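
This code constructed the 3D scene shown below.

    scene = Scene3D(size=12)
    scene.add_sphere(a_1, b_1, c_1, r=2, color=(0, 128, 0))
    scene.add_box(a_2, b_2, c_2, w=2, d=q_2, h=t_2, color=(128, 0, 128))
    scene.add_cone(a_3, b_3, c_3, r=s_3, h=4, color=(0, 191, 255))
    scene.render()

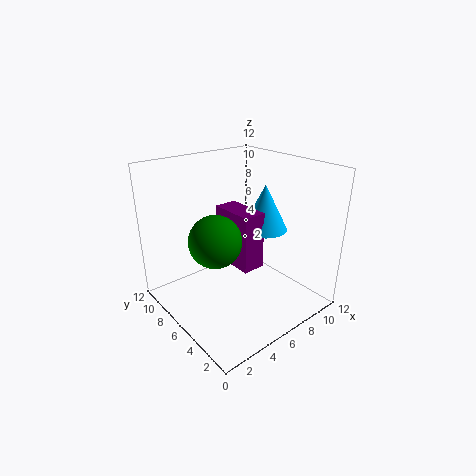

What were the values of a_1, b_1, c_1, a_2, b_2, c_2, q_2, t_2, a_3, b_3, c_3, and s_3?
a_1 = 3; b_1 = 5; c_1 = 7; a_2 = 6; b_2 = 5; c_2 = 3; q_2 = 4; t_2 = 5; a_3 = 9; b_3 = 6; c_3 = 6; s_3 = 2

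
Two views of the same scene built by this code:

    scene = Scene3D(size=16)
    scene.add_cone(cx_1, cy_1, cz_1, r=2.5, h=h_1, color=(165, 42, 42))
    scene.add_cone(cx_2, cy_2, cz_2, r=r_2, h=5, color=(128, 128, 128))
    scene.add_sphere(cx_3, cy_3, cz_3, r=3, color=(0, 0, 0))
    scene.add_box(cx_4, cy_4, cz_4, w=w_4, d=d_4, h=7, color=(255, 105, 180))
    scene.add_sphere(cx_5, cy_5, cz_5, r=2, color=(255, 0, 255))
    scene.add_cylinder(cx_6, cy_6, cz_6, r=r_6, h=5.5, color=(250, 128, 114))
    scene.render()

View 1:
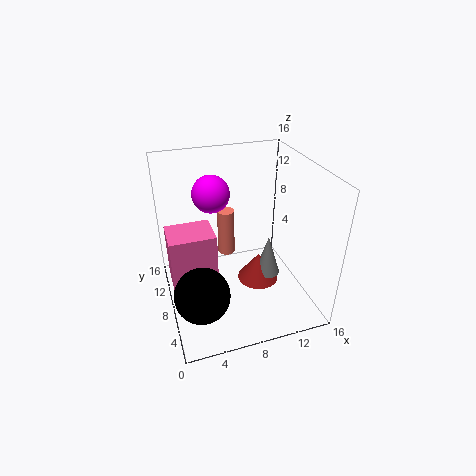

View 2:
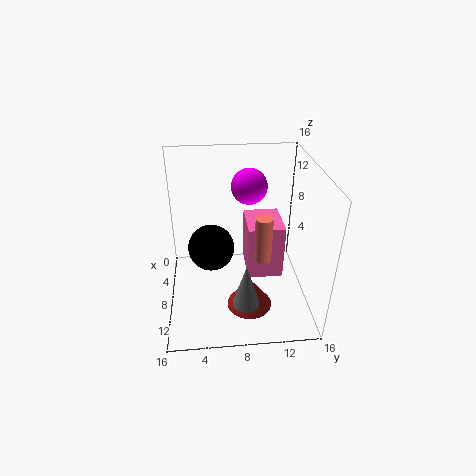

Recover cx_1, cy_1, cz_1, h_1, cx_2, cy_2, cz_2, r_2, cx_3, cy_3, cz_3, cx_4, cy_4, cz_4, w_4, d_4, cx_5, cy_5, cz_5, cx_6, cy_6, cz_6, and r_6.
cx_1 = 11, cy_1 = 9, cz_1 = 1, h_1 = 3.5, cx_2 = 12, cy_2 = 8.5, cz_2 = 2, r_2 = 1.5, cx_3 = 3, cy_3 = 5, cz_3 = 3.5, cx_4 = 0.5, cy_4 = 9.5, cz_4 = 0.5, w_4 = 5.5, d_4 = 4.5, cx_5 = 5.5, cy_5 = 9.5, cz_5 = 13, cx_6 = 7.5, cy_6 = 11, cz_6 = 4.5, r_6 = 1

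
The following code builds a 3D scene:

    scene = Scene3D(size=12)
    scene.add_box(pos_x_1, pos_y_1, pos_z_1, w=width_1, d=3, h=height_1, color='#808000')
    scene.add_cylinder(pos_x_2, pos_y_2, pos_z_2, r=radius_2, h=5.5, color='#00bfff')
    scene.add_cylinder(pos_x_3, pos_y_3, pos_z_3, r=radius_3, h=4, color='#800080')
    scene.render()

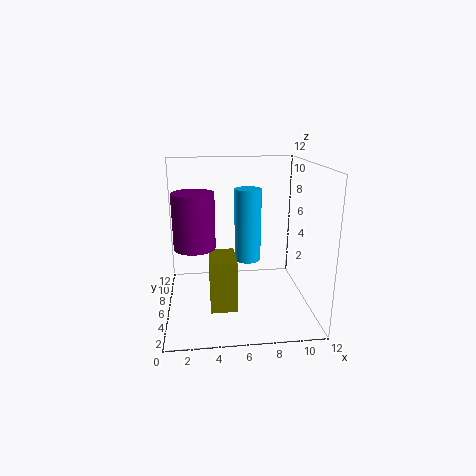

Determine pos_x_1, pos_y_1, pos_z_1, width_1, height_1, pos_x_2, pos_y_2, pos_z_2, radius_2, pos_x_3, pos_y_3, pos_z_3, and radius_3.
pos_x_1 = 3.5; pos_y_1 = 2; pos_z_1 = 1.5; width_1 = 2; height_1 = 4; pos_x_2 = 6.5; pos_y_2 = 4; pos_z_2 = 5; radius_2 = 1; pos_x_3 = 2.5; pos_y_3 = 3; pos_z_3 = 6.5; radius_3 = 1.5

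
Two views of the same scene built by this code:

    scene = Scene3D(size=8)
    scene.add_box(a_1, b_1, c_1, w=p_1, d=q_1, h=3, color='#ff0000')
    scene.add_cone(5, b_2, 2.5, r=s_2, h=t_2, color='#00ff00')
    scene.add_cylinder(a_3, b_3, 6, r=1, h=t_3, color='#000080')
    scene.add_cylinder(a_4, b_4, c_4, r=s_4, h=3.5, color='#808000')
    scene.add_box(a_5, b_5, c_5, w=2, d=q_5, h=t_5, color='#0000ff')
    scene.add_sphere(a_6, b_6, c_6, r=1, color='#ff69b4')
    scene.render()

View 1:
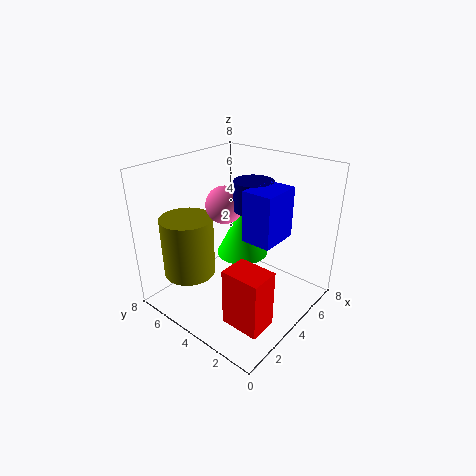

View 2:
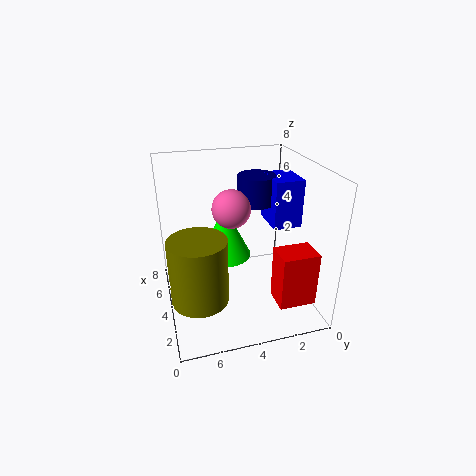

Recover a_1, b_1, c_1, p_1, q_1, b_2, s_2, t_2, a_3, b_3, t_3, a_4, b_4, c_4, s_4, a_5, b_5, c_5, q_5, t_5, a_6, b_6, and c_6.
a_1 = 1; b_1 = 0.5; c_1 = 1; p_1 = 1.5; q_1 = 2; b_2 = 4.5; s_2 = 1.5; t_2 = 3; a_3 = 4; b_3 = 3; t_3 = 1.5; a_4 = 2.5; b_4 = 6.5; c_4 = 1.5; s_4 = 1.5; a_5 = 2.5; b_5 = 1; c_5 = 5; q_5 = 1.5; t_5 = 2.5; a_6 = 3.5; b_6 = 4.5; c_6 = 6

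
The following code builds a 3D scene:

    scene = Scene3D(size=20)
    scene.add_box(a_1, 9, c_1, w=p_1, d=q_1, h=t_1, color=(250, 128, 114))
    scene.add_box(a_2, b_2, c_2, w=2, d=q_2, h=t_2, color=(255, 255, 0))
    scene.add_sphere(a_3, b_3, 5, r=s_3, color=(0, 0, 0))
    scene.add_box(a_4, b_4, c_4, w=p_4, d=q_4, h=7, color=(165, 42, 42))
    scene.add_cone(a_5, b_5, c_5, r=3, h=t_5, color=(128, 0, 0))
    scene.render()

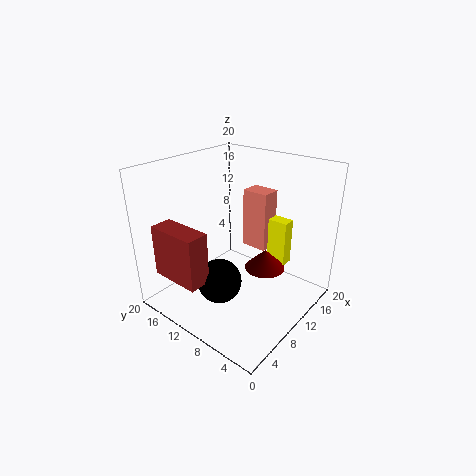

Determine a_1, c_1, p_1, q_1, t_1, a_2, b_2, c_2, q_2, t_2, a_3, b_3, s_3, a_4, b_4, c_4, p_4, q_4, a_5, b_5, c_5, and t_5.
a_1 = 15; c_1 = 6; p_1 = 3; q_1 = 4; t_1 = 9; a_2 = 16; b_2 = 6; c_2 = 4; q_2 = 3; t_2 = 7; a_3 = 6; b_3 = 10; s_3 = 3; a_4 = 1; b_4 = 10; c_4 = 6; p_4 = 3; q_4 = 7; a_5 = 14; b_5 = 8; c_5 = 4; t_5 = 3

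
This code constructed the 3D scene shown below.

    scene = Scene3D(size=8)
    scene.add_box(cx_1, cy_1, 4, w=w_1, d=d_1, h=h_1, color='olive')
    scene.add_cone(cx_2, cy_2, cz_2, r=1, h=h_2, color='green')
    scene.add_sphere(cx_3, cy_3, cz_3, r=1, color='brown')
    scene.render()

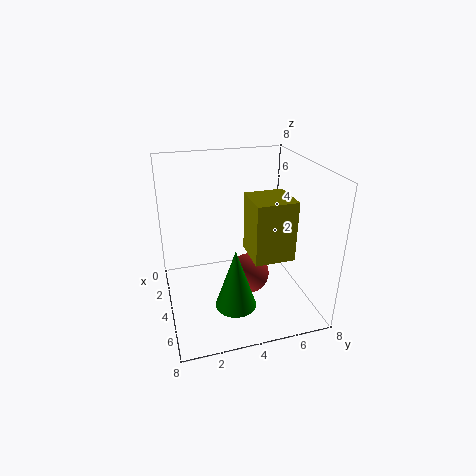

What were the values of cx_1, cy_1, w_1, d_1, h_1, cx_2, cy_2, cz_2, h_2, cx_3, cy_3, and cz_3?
cx_1 = 5, cy_1 = 4, w_1 = 2, d_1 = 2, h_1 = 3, cx_2 = 7, cy_2 = 3, cz_2 = 2, h_2 = 3, cx_3 = 6, cy_3 = 4, cz_3 = 3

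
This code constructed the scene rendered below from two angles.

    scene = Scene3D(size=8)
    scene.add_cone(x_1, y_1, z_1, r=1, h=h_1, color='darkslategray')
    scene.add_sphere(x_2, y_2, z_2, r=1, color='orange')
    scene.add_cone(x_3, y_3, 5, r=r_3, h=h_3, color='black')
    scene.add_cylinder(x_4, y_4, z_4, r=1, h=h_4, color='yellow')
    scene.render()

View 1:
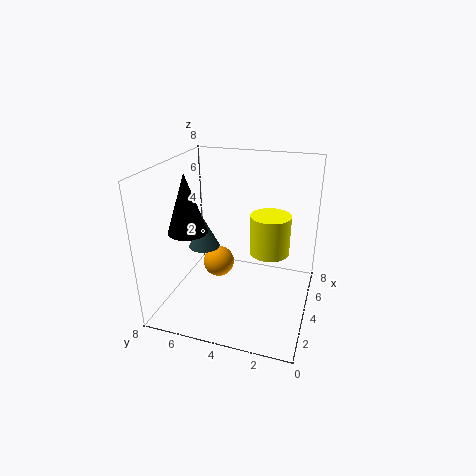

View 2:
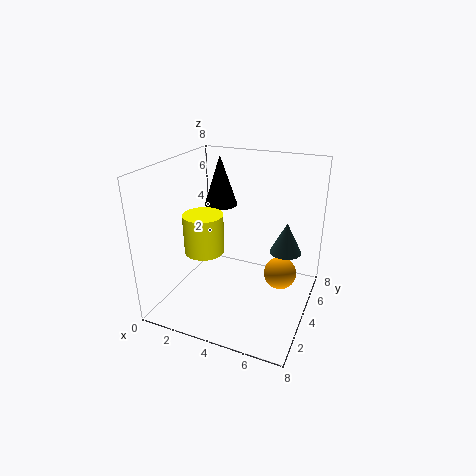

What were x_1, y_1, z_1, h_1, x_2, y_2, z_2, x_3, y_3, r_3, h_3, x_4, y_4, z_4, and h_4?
x_1 = 6, y_1 = 7, z_1 = 2, h_1 = 2, x_2 = 6, y_2 = 6, z_2 = 1, x_3 = 2, y_3 = 6, r_3 = 1, h_3 = 3, x_4 = 3, y_4 = 2, z_4 = 4, h_4 = 2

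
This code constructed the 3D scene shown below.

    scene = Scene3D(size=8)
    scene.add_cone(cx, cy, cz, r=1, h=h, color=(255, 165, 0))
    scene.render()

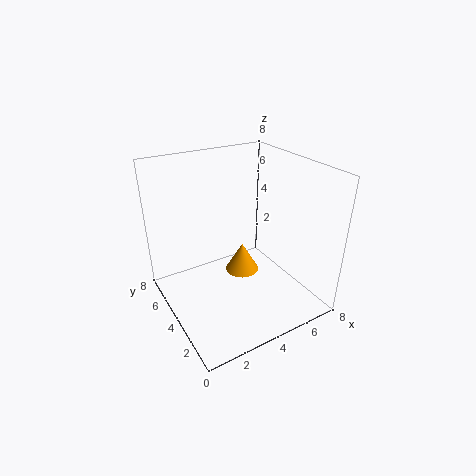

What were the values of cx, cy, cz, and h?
cx = 4.75
cy = 4.75
cz = 1.25
h = 1.75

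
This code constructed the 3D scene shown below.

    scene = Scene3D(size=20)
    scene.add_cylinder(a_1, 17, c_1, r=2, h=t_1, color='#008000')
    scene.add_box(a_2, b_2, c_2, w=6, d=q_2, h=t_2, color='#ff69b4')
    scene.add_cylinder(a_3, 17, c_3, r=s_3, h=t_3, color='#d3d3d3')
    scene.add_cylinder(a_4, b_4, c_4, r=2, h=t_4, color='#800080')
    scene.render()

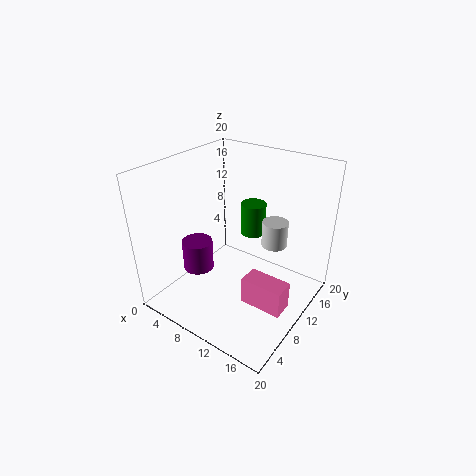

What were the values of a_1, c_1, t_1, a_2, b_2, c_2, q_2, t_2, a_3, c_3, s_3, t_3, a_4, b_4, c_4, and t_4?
a_1 = 8, c_1 = 7, t_1 = 5, a_2 = 12, b_2 = 8, c_2 = 1, q_2 = 3, t_2 = 4, a_3 = 12, c_3 = 6, s_3 = 2, t_3 = 4, a_4 = 7, b_4 = 5, c_4 = 7, t_4 = 4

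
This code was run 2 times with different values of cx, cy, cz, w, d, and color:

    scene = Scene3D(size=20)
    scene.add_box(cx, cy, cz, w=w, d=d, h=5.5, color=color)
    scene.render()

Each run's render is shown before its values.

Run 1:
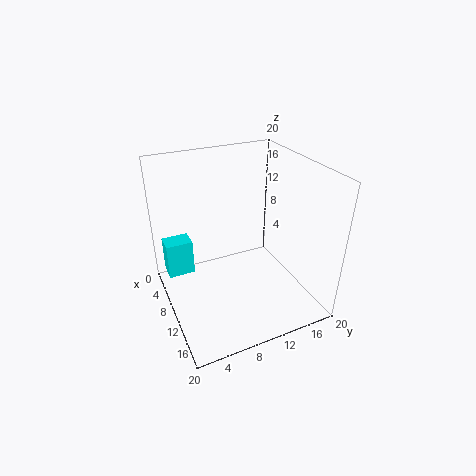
cx = 1.5
cy = 1
cz = 2
w = 3
d = 4
color = 'cyan'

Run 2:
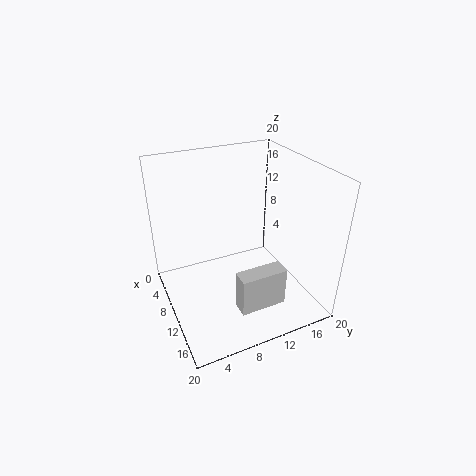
cx = 13.5
cy = 8
cz = 1.5
w = 2.5
d = 6.5
color = 'lightgray'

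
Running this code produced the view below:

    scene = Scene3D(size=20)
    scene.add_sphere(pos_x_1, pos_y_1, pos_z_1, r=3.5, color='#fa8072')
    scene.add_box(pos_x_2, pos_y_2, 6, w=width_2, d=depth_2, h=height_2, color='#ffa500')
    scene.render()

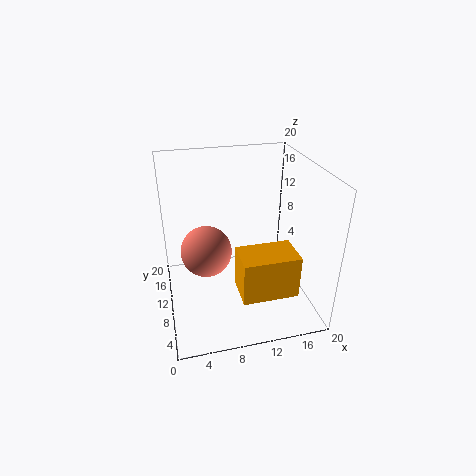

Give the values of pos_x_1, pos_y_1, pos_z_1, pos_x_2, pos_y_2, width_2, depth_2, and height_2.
pos_x_1 = 5.5; pos_y_1 = 10; pos_z_1 = 8.5; pos_x_2 = 8.5; pos_y_2 = 1; width_2 = 7; depth_2 = 4.5; height_2 = 5.5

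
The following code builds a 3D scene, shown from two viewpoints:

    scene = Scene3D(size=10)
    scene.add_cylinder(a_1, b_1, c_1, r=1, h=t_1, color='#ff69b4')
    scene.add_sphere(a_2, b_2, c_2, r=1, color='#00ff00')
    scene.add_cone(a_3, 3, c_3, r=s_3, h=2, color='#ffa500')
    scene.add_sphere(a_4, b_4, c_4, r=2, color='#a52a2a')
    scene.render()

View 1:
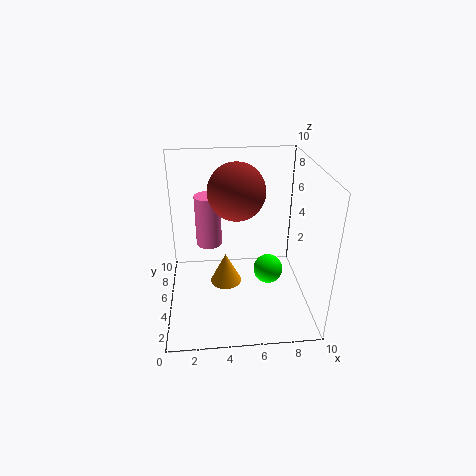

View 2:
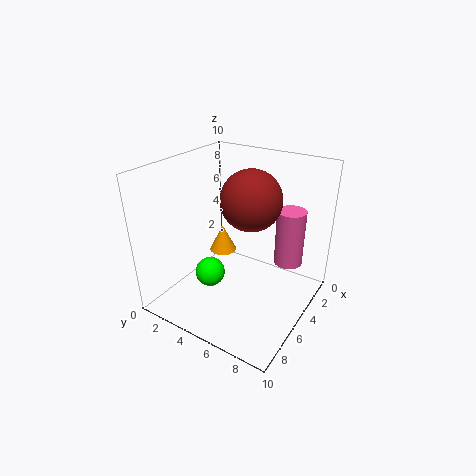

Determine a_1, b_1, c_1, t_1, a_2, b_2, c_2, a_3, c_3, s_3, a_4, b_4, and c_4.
a_1 = 3, b_1 = 8, c_1 = 3, t_1 = 4, a_2 = 7, b_2 = 4, c_2 = 3, a_3 = 4, c_3 = 3, s_3 = 1, a_4 = 5, b_4 = 6, c_4 = 8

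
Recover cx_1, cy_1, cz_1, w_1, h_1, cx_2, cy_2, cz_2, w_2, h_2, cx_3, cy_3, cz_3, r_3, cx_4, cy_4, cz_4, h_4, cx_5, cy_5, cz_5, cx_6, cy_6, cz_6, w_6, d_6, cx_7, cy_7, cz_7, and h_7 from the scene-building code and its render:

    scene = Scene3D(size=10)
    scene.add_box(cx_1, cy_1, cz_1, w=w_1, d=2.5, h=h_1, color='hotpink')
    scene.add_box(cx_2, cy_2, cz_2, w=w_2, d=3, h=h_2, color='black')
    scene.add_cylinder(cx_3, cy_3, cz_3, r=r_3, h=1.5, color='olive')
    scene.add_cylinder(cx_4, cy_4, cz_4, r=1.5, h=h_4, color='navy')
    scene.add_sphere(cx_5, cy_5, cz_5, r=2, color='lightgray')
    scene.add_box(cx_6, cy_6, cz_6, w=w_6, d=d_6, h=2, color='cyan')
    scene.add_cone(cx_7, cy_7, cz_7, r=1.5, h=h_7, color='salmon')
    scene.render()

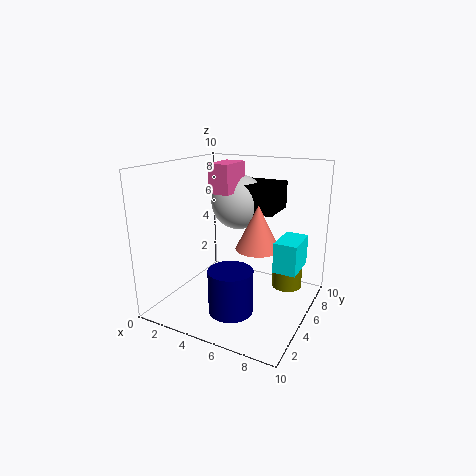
cx_1 = 3
cy_1 = 4.5
cz_1 = 8
w_1 = 1.5
h_1 = 2
cx_2 = 3.5
cy_2 = 6
cz_2 = 6.5
w_2 = 3.5
h_2 = 2
cx_3 = 8.5
cy_3 = 5.5
cz_3 = 2
r_3 = 1
cx_4 = 5.5
cy_4 = 3
cz_4 = 0.5
h_4 = 3
cx_5 = 4
cy_5 = 7
cz_5 = 7
cx_6 = 8
cy_6 = 4
cz_6 = 3.5
w_6 = 1.5
d_6 = 2.5
cx_7 = 6.5
cy_7 = 5
cz_7 = 4.5
h_7 = 3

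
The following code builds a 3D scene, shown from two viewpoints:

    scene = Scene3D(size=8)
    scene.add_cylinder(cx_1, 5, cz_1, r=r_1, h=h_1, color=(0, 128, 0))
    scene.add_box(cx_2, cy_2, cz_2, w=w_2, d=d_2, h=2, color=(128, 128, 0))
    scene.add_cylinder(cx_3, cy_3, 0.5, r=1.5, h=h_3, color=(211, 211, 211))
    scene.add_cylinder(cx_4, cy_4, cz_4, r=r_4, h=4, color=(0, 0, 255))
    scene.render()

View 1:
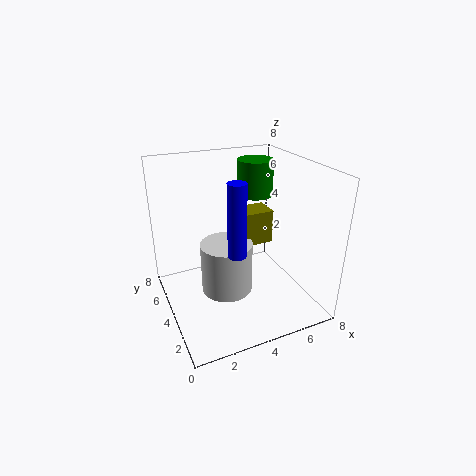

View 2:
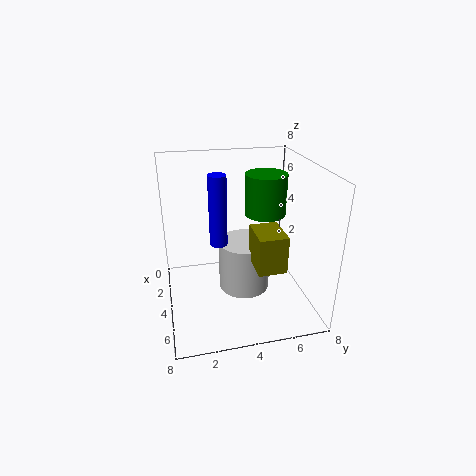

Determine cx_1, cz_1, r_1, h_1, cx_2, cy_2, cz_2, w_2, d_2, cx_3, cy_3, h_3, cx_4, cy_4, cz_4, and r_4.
cx_1 = 5.5
cz_1 = 6
r_1 = 1
h_1 = 2
cx_2 = 4.5
cy_2 = 4.5
cz_2 = 3
w_2 = 2
d_2 = 1.5
cx_3 = 3.5
cy_3 = 4.5
h_3 = 3
cx_4 = 3.5
cy_4 = 3
cz_4 = 3.5
r_4 = 0.5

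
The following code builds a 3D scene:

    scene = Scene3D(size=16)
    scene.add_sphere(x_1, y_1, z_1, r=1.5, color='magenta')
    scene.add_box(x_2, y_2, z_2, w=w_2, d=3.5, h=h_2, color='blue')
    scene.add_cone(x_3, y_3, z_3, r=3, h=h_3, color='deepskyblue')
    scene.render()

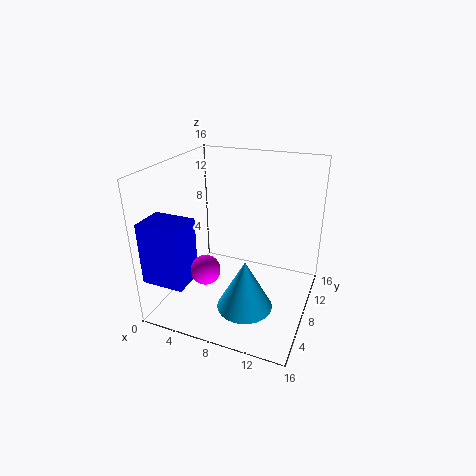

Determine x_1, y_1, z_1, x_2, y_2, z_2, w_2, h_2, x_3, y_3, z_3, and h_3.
x_1 = 6.5, y_1 = 3, z_1 = 6.5, x_2 = 0.5, y_2 = 0.5, z_2 = 5, w_2 = 4.5, h_2 = 6.5, x_3 = 10, y_3 = 5, z_3 = 1.5, h_3 = 5.5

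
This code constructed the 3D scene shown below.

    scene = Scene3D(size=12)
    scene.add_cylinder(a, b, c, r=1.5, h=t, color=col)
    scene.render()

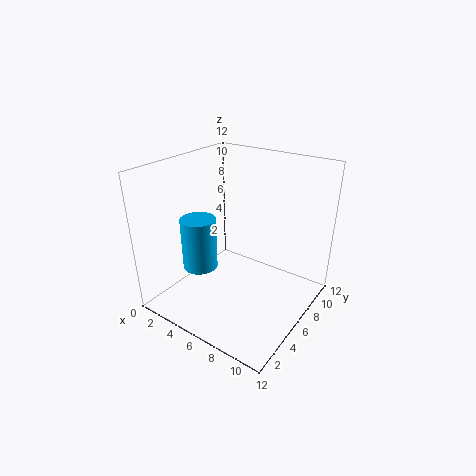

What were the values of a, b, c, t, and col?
a = 3; b = 4.5; c = 3; t = 4.5; col = 'deepskyblue'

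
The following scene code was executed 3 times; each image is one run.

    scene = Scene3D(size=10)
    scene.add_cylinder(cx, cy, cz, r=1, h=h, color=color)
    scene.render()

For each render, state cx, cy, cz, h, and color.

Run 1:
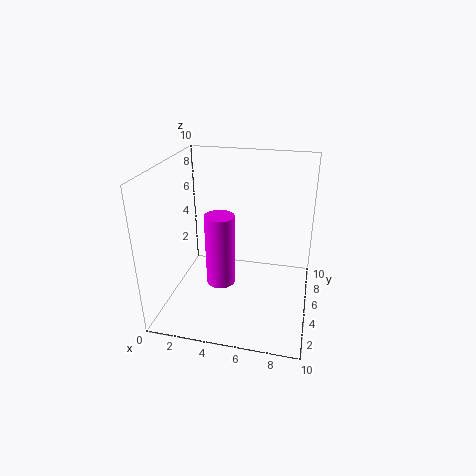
cx = 4
cy = 4
cz = 2
h = 5
color = 'magenta'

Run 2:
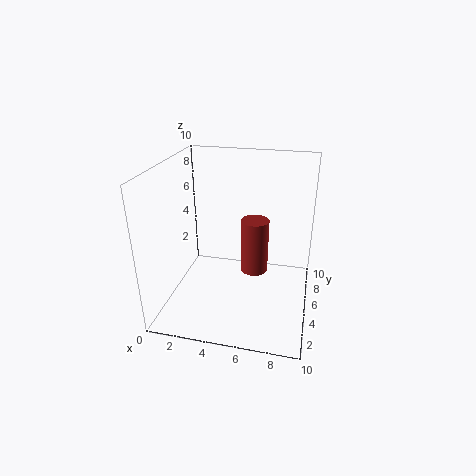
cx = 6
cy = 6
cz = 2
h = 4
color = 'brown'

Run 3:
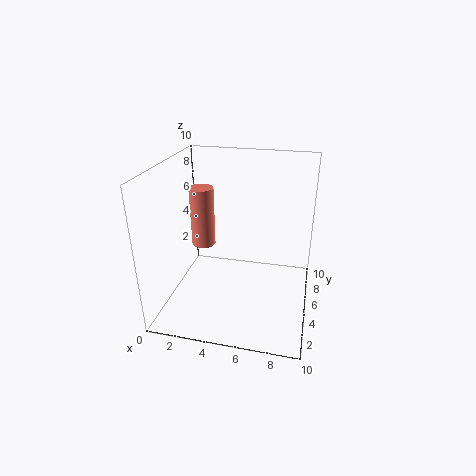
cx = 1
cy = 9
cz = 2
h = 5
color = 'salmon'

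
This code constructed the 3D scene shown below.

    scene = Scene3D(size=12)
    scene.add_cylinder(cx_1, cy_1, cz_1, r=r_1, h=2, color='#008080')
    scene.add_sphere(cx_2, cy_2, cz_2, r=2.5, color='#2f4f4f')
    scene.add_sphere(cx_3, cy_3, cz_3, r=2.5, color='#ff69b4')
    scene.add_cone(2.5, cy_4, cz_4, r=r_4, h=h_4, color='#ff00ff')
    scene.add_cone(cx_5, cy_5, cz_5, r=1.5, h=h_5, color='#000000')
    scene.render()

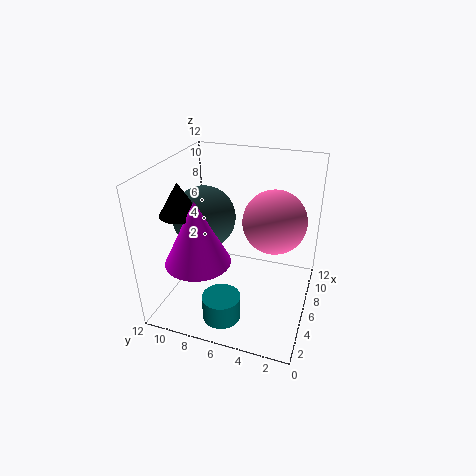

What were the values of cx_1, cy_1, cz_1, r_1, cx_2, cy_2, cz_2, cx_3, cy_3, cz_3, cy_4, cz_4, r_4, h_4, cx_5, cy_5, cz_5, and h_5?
cx_1 = 2
cy_1 = 6
cz_1 = 1
r_1 = 1.5
cx_2 = 5
cy_2 = 8.5
cz_2 = 8
cx_3 = 6
cy_3 = 3
cz_3 = 8
cy_4 = 8
cz_4 = 5.5
r_4 = 2.5
h_4 = 5
cx_5 = 3
cy_5 = 9.5
cz_5 = 9
h_5 = 2.5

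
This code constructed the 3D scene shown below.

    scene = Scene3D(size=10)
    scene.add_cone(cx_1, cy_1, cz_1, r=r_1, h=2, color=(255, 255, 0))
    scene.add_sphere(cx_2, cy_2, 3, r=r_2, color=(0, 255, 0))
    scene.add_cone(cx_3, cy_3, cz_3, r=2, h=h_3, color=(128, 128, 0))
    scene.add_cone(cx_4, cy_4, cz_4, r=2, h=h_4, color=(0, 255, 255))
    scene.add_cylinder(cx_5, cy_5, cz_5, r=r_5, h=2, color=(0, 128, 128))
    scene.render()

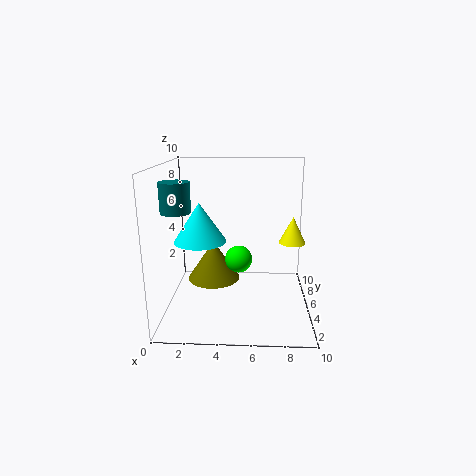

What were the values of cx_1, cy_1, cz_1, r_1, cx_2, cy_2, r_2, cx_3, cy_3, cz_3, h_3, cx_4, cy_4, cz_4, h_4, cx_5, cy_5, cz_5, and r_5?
cx_1 = 9
cy_1 = 7
cz_1 = 4
r_1 = 1
cx_2 = 5
cy_2 = 6
r_2 = 1
cx_3 = 3
cy_3 = 7
cz_3 = 1
h_3 = 3
cx_4 = 2
cy_4 = 7
cz_4 = 4
h_4 = 3
cx_5 = 1
cy_5 = 4
cz_5 = 7
r_5 = 1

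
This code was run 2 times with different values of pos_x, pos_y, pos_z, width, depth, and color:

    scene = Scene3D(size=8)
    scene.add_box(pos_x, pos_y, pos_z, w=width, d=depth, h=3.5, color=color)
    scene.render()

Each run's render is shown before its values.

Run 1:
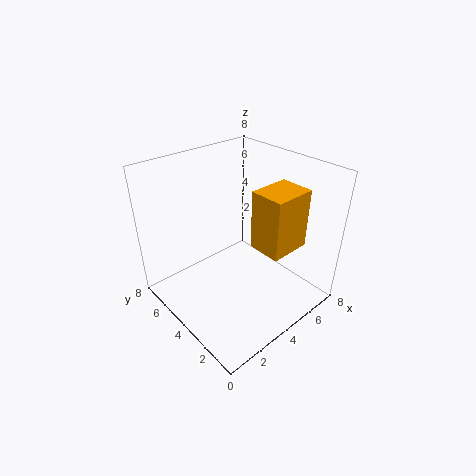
pos_x = 5; pos_y = 2; pos_z = 3; width = 2.5; depth = 2; color = 'orange'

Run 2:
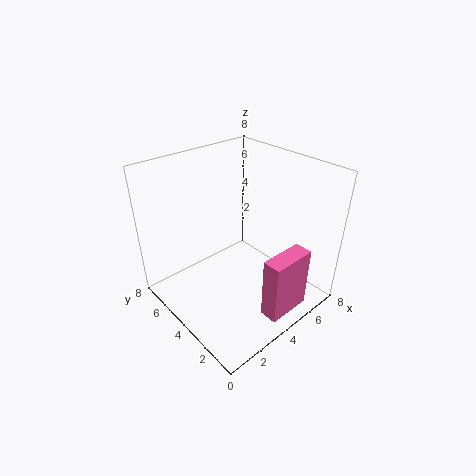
pos_x = 3.5; pos_y = 0.5; pos_z = 0.5; width = 2.5; depth = 1; color = 'hotpink'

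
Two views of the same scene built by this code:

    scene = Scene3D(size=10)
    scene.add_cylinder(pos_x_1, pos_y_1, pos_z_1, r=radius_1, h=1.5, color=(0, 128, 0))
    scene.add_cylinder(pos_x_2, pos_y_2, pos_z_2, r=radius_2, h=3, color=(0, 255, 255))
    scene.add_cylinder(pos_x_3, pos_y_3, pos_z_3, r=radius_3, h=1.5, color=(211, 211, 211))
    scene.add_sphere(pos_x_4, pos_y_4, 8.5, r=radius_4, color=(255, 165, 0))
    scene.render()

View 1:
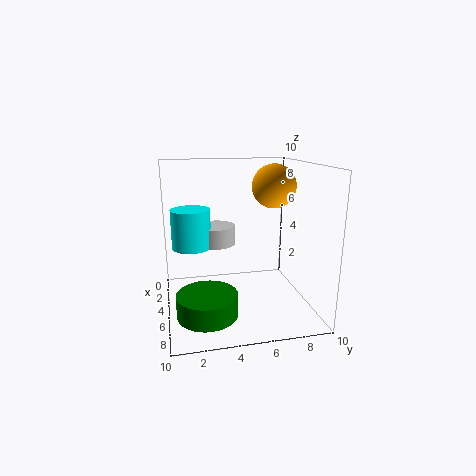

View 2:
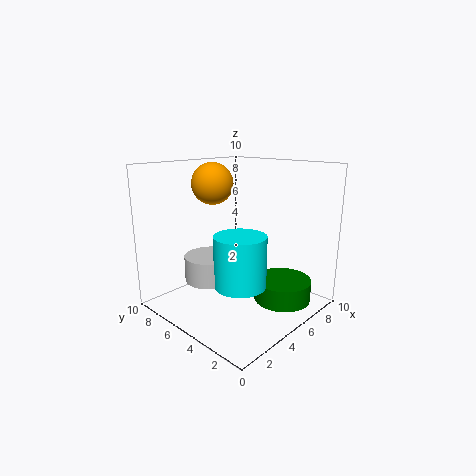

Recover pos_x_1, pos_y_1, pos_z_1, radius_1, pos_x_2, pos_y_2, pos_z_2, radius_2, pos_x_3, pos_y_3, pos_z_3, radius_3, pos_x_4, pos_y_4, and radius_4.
pos_x_1 = 7; pos_y_1 = 2.5; pos_z_1 = 0.5; radius_1 = 2; pos_x_2 = 2; pos_y_2 = 2; pos_z_2 = 3.5; radius_2 = 1.5; pos_x_3 = 1.5; pos_y_3 = 4; pos_z_3 = 3.5; radius_3 = 1.5; pos_x_4 = 5; pos_y_4 = 7.5; radius_4 = 1.5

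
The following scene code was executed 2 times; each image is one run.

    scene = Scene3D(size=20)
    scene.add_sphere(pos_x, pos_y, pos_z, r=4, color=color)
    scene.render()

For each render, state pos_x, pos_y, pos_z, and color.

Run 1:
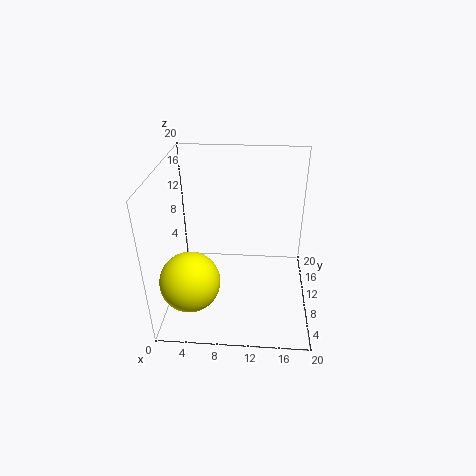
pos_x = 4; pos_y = 5; pos_z = 6; color = 'yellow'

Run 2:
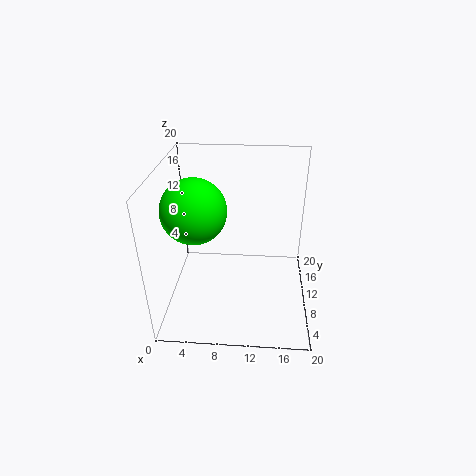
pos_x = 5; pos_y = 6; pos_z = 16; color = 'lime'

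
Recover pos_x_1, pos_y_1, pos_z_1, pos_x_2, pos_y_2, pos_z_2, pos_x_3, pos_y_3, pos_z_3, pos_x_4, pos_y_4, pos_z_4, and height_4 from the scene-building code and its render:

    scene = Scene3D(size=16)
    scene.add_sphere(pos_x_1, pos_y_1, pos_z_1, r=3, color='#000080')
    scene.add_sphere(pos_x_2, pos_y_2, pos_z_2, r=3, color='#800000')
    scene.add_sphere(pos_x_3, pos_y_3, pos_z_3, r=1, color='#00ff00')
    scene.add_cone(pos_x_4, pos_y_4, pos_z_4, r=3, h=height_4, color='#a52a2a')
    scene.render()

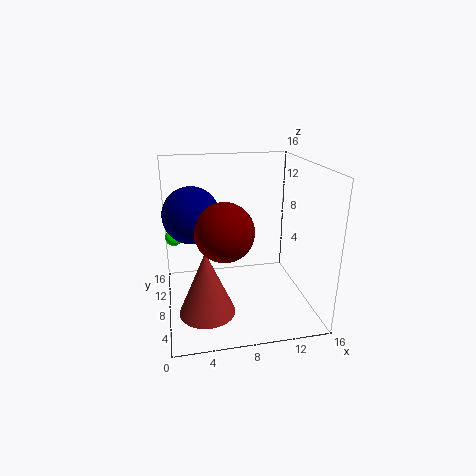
pos_x_1 = 3
pos_y_1 = 8
pos_z_1 = 11
pos_x_2 = 6
pos_y_2 = 5
pos_z_2 = 10
pos_x_3 = 1
pos_y_3 = 12
pos_z_3 = 7
pos_x_4 = 4
pos_y_4 = 5
pos_z_4 = 1
height_4 = 7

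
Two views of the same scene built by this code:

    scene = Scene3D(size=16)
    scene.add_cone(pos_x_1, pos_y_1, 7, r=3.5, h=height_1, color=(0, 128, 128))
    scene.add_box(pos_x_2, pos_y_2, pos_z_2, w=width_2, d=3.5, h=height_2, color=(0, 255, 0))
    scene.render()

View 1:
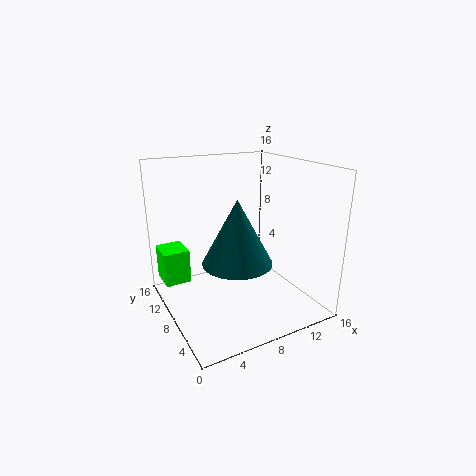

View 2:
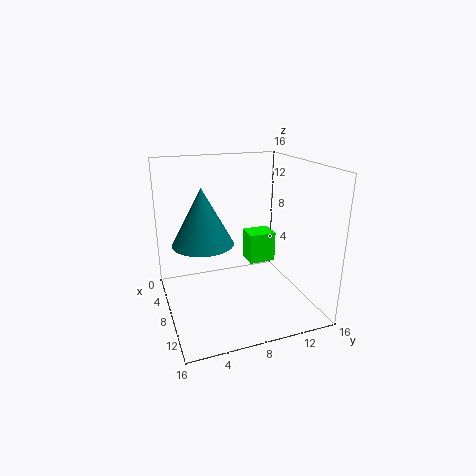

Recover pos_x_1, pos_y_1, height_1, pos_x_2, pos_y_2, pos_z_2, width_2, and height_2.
pos_x_1 = 6; pos_y_1 = 4.5; height_1 = 6.5; pos_x_2 = 0.5; pos_y_2 = 11.5; pos_z_2 = 2; width_2 = 3; height_2 = 4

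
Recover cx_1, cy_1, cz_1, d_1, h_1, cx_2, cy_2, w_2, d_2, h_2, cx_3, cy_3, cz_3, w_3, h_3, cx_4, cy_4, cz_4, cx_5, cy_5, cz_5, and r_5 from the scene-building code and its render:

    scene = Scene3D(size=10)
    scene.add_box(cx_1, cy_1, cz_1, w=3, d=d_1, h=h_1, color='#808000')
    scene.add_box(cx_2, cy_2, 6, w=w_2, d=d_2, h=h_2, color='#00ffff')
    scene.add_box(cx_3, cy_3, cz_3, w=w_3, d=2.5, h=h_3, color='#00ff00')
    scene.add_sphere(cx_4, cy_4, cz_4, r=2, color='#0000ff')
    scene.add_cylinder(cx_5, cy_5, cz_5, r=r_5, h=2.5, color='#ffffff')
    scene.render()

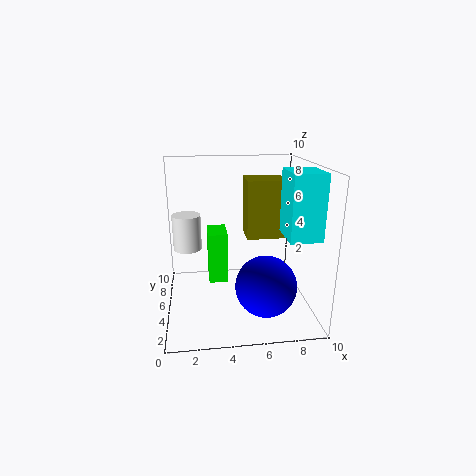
cx_1 = 6; cy_1 = 7; cz_1 = 4; d_1 = 2.5; h_1 = 4.5; cx_2 = 7.5; cy_2 = 1; w_2 = 2; d_2 = 2.5; h_2 = 4; cx_3 = 3; cy_3 = 7; cz_3 = 0.5; w_3 = 1.5; h_3 = 4; cx_4 = 6.5; cy_4 = 2.5; cz_4 = 2.5; cx_5 = 1.5; cy_5 = 6; cz_5 = 4; r_5 = 1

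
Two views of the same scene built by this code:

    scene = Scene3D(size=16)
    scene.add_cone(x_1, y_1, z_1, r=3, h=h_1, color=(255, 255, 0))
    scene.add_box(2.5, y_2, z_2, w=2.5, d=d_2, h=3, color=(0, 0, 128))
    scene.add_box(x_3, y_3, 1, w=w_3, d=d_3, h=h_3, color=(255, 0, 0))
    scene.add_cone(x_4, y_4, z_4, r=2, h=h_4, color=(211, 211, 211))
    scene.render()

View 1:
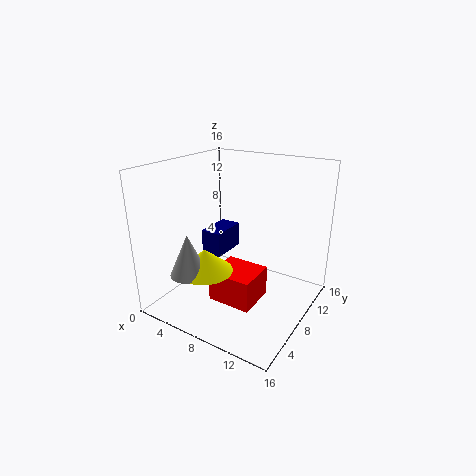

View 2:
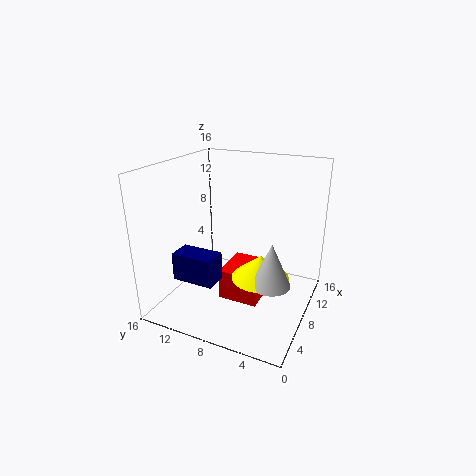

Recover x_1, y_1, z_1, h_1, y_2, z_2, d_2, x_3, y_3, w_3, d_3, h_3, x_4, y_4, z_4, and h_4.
x_1 = 6, y_1 = 4.5, z_1 = 5, h_1 = 2.5, y_2 = 8.5, z_2 = 4.5, d_2 = 4.5, x_3 = 6, y_3 = 5, w_3 = 5, d_3 = 4.5, h_3 = 3.5, x_4 = 5, y_4 = 3, z_4 = 5, h_4 = 4.5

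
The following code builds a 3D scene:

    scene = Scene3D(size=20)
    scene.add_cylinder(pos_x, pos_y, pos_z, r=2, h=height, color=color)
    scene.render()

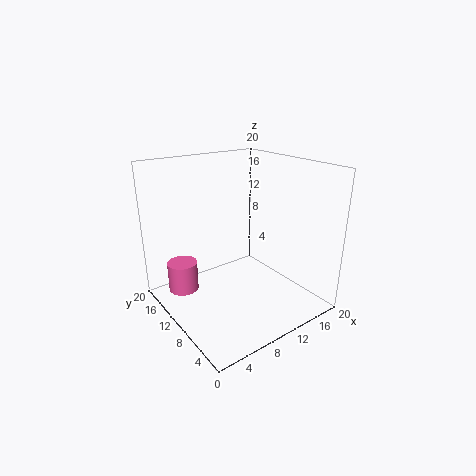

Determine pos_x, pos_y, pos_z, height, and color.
pos_x = 2.5
pos_y = 12.5
pos_z = 3.5
height = 4
color = 'hotpink'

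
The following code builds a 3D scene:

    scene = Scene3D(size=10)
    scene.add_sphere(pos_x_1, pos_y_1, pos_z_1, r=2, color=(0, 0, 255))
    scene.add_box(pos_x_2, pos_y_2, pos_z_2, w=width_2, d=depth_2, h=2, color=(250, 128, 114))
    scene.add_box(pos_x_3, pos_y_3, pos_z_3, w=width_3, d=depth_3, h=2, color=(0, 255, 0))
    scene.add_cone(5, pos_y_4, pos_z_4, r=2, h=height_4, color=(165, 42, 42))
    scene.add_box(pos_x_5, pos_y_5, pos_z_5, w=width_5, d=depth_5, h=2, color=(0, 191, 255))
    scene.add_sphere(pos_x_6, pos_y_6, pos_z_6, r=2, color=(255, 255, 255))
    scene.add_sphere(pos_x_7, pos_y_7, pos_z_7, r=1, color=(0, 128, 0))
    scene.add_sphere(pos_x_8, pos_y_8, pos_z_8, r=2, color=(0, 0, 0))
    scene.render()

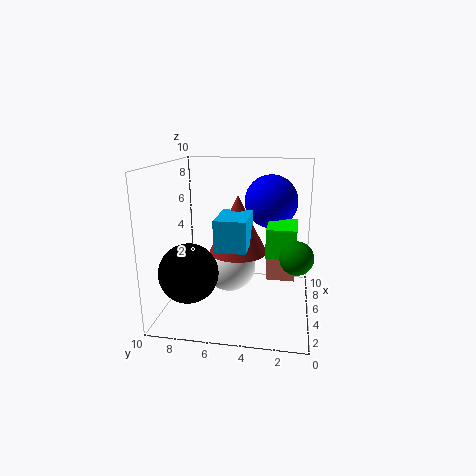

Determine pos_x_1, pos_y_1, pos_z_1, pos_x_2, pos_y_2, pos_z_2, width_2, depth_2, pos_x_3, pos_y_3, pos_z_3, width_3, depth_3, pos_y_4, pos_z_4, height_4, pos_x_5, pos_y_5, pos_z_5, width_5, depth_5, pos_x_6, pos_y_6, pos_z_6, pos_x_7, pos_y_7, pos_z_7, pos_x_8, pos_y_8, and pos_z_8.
pos_x_1 = 8, pos_y_1 = 3, pos_z_1 = 7, pos_x_2 = 5, pos_y_2 = 1, pos_z_2 = 2, width_2 = 2, depth_2 = 2, pos_x_3 = 4, pos_y_3 = 1, pos_z_3 = 4, width_3 = 3, depth_3 = 2, pos_y_4 = 5, pos_z_4 = 4, height_4 = 4, pos_x_5 = 2, pos_y_5 = 4, pos_z_5 = 5, width_5 = 3, depth_5 = 2, pos_x_6 = 7, pos_y_6 = 6, pos_z_6 = 2, pos_x_7 = 2, pos_y_7 = 1, pos_z_7 = 5, pos_x_8 = 3, pos_y_8 = 8, pos_z_8 = 3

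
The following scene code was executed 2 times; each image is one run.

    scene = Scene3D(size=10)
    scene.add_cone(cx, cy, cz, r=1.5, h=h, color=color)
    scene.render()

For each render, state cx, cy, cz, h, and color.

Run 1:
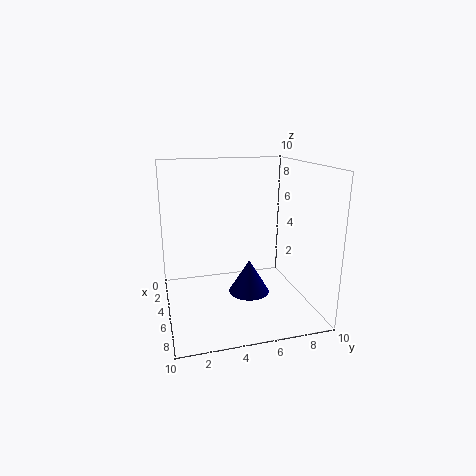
cx = 4.5; cy = 6; cz = 0.5; h = 2.5; color = 'navy'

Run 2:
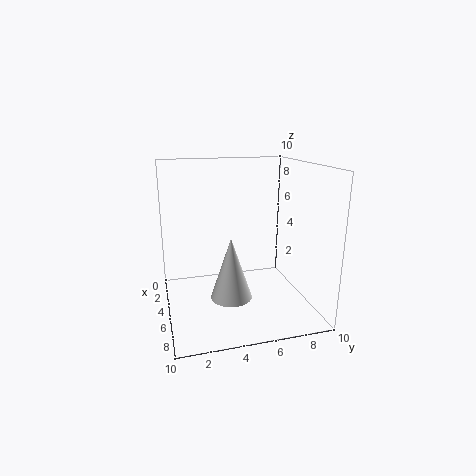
cx = 5; cy = 4.5; cz = 0.5; h = 4.5; color = 'white'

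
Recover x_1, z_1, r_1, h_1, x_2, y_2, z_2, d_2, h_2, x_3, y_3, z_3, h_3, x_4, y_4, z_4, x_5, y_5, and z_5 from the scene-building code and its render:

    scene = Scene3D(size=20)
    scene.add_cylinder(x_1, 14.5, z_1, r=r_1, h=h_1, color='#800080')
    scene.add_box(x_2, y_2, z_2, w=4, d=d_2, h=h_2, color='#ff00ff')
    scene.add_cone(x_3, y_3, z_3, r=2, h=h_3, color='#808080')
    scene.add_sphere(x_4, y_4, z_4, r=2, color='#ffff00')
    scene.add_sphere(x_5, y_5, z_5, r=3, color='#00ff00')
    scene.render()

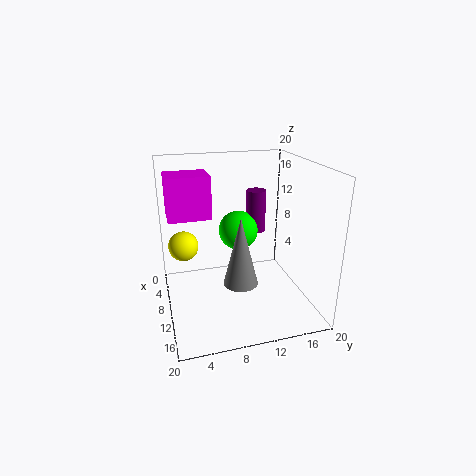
x_1 = 4.5, z_1 = 8.5, r_1 = 1.5, h_1 = 6.5, x_2 = 11, y_2 = 0.5, z_2 = 15, d_2 = 5, h_2 = 5, x_3 = 18, y_3 = 8, z_3 = 8, h_3 = 8, x_4 = 9.5, y_4 = 2.5, z_4 = 9.5, x_5 = 5, y_5 = 11.5, z_5 = 9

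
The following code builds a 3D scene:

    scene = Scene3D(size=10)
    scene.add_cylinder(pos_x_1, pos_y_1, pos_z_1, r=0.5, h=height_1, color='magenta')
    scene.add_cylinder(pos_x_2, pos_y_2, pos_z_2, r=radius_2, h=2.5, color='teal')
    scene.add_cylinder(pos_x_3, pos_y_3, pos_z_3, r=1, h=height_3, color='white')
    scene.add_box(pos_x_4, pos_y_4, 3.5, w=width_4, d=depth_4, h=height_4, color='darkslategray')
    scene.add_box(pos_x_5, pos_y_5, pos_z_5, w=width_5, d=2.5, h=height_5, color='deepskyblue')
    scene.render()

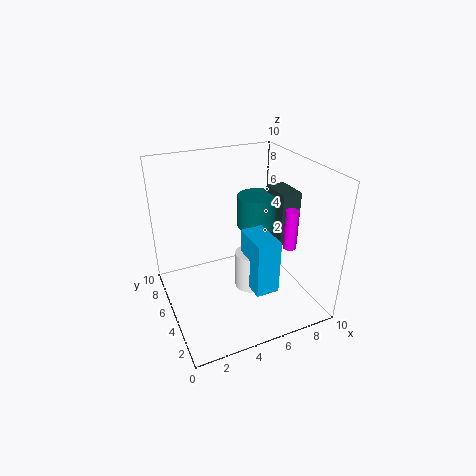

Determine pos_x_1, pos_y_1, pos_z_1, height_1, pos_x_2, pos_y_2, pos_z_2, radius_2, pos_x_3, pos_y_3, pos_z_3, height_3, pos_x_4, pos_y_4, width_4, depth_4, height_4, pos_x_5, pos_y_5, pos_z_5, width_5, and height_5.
pos_x_1 = 9
pos_y_1 = 4.5
pos_z_1 = 3.5
height_1 = 3
pos_x_2 = 7.5
pos_y_2 = 7
pos_z_2 = 4.5
radius_2 = 1.5
pos_x_3 = 5
pos_y_3 = 3
pos_z_3 = 2.5
height_3 = 2.5
pos_x_4 = 8.5
pos_y_4 = 5
width_4 = 1.5
depth_4 = 2.5
height_4 = 4
pos_x_5 = 4.5
pos_y_5 = 1
pos_z_5 = 3
width_5 = 1.5
height_5 = 3.5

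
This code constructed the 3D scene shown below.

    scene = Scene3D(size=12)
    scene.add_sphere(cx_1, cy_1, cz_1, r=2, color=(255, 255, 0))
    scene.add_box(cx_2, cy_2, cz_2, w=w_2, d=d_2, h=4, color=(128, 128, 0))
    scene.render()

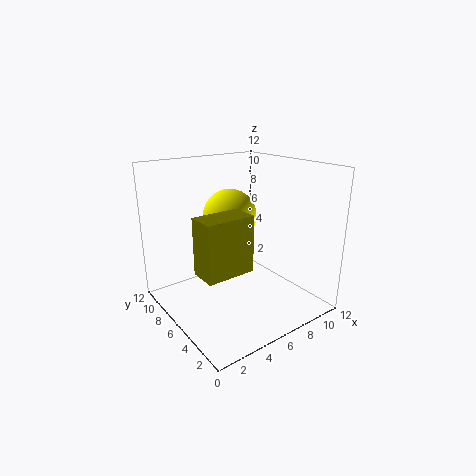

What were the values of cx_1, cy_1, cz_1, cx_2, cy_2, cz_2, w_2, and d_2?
cx_1 = 4.5
cy_1 = 5
cz_1 = 8.5
cx_2 = 0.5
cy_2 = 1.5
cz_2 = 5.5
w_2 = 3.5
d_2 = 2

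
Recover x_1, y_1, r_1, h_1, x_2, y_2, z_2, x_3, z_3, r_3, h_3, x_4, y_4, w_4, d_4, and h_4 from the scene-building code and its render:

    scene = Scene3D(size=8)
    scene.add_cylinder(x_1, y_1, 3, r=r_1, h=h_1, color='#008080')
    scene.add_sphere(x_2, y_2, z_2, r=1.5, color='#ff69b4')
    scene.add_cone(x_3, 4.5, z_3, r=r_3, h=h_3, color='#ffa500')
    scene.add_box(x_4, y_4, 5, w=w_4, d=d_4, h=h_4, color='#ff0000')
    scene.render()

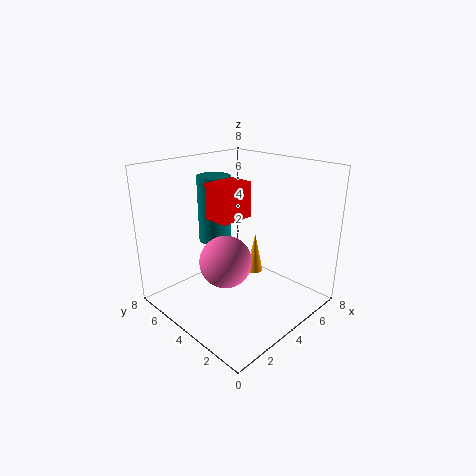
x_1 = 4.5; y_1 = 6.5; r_1 = 1; h_1 = 4; x_2 = 3.5; y_2 = 4.5; z_2 = 2.5; x_3 = 6; z_3 = 1; r_3 = 0.5; h_3 = 2.5; x_4 = 3; y_4 = 4; w_4 = 2; d_4 = 1.5; h_4 = 2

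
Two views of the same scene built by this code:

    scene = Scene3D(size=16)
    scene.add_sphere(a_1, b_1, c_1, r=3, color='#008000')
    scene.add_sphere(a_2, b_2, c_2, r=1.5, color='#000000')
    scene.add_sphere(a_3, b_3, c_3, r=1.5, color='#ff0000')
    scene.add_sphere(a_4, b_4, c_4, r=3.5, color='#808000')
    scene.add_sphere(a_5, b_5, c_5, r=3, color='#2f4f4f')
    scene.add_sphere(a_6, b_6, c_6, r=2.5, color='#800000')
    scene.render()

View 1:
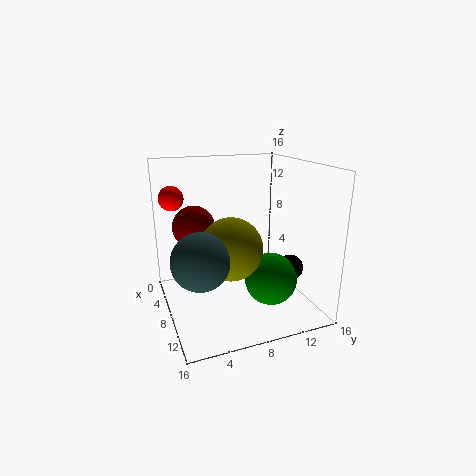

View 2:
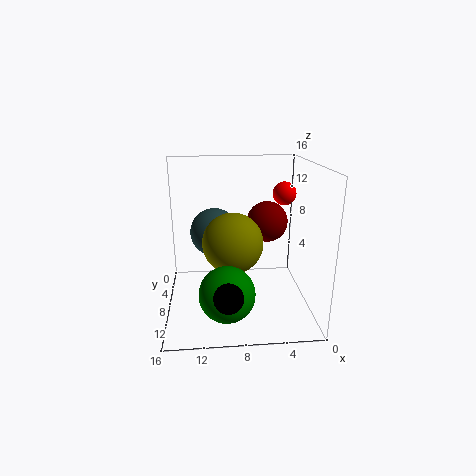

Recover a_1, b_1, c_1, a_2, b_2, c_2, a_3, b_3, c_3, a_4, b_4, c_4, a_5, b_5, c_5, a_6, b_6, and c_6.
a_1 = 9.5; b_1 = 11.5; c_1 = 3; a_2 = 9.5; b_2 = 14; c_2 = 4; a_3 = 1.5; b_3 = 2; c_3 = 11.5; a_4 = 8.5; b_4 = 7; c_4 = 7; a_5 = 10.5; b_5 = 3; c_5 = 7; a_6 = 4; b_6 = 4; c_6 = 8.5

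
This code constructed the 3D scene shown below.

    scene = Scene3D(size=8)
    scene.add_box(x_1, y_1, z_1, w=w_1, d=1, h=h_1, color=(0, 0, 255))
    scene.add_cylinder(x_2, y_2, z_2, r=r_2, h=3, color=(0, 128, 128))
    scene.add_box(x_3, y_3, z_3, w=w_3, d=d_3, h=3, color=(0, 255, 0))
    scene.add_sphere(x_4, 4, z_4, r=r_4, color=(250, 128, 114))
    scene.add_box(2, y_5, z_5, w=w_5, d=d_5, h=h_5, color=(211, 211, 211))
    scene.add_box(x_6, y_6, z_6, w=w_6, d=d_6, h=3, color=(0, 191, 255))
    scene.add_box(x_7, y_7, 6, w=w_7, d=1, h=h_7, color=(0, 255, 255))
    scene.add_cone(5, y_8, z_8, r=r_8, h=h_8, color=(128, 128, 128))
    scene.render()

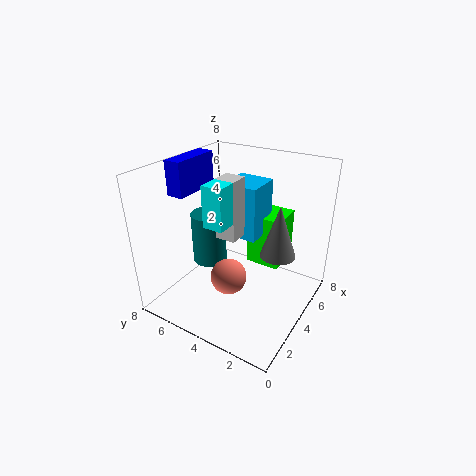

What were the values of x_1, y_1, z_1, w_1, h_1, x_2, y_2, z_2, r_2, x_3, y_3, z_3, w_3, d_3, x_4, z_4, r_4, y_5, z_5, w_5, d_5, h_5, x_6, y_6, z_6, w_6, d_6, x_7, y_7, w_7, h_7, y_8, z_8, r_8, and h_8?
x_1 = 3
y_1 = 7
z_1 = 6
w_1 = 3
h_1 = 2
x_2 = 4
y_2 = 6
z_2 = 2
r_2 = 1
x_3 = 5
y_3 = 2
z_3 = 2
w_3 = 2
d_3 = 2
x_4 = 3
z_4 = 2
r_4 = 1
y_5 = 3
z_5 = 5
w_5 = 1
d_5 = 1
h_5 = 3
x_6 = 4
y_6 = 3
z_6 = 4
w_6 = 2
d_6 = 2
x_7 = 1
y_7 = 3
w_7 = 2
h_7 = 2
y_8 = 2
z_8 = 3
r_8 = 1
h_8 = 3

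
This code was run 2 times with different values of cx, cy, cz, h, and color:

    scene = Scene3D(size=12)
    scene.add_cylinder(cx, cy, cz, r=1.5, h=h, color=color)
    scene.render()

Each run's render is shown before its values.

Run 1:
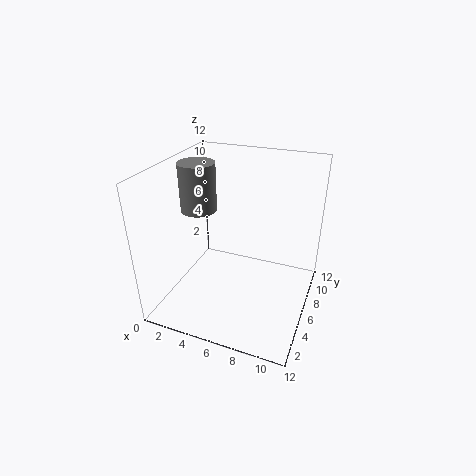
cx = 2.5
cy = 6
cz = 8
h = 4
color = 'gray'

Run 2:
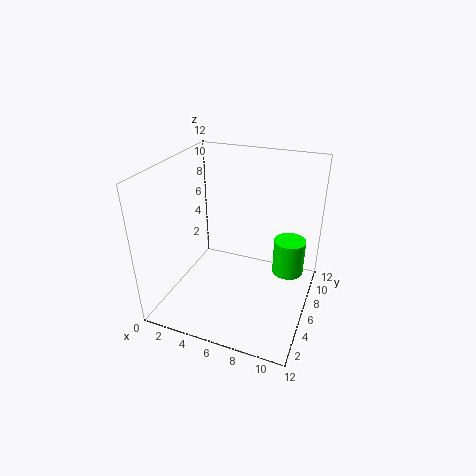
cx = 9.5
cy = 10.5
cz = 0.5
h = 3.5
color = 'lime'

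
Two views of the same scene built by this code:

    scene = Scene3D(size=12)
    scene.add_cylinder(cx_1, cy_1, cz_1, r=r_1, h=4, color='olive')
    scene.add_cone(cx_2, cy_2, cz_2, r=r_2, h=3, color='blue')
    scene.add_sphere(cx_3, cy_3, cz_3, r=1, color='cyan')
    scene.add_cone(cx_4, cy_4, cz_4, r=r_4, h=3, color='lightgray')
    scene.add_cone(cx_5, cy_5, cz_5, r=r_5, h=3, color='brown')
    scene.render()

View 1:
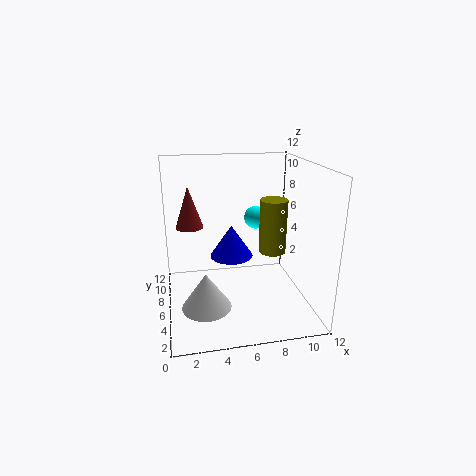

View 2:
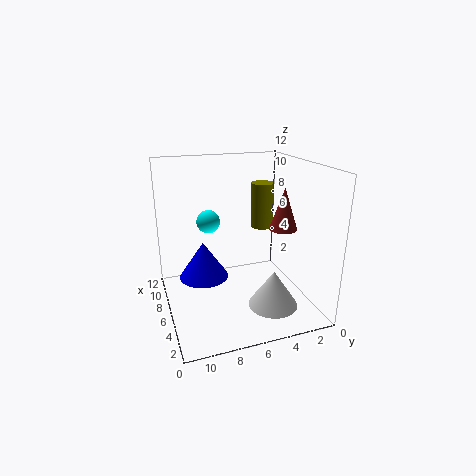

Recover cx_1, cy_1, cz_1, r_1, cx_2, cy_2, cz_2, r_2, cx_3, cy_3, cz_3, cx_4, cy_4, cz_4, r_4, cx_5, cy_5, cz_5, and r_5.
cx_1 = 8, cy_1 = 3, cz_1 = 6, r_1 = 1, cx_2 = 6, cy_2 = 9, cz_2 = 3, r_2 = 2, cx_3 = 8, cy_3 = 8, cz_3 = 7, cx_4 = 3, cy_4 = 4, cz_4 = 1, r_4 = 2, cx_5 = 2, cy_5 = 4, cz_5 = 8, r_5 = 1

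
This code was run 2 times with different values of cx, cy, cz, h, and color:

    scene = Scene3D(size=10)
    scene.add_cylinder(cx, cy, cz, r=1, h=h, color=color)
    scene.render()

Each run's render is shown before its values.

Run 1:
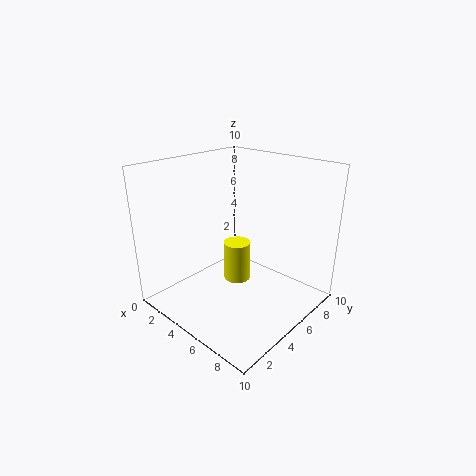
cx = 4
cy = 6
cz = 1
h = 3
color = 'yellow'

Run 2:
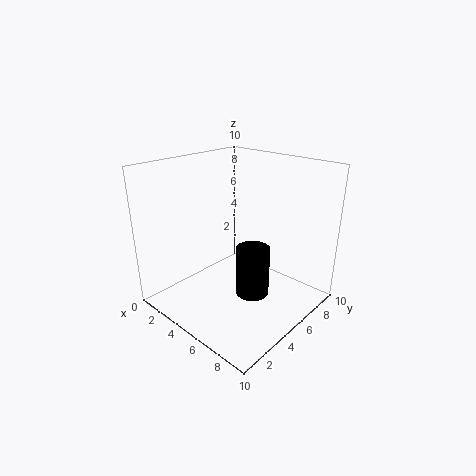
cx = 8
cy = 3
cz = 3
h = 3
color = 'black'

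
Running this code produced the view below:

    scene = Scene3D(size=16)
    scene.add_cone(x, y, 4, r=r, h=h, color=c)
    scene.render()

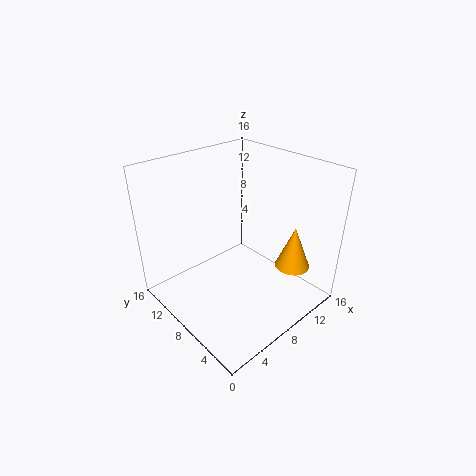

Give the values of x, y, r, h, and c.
x = 13, y = 4, r = 2, h = 5, c = 'orange'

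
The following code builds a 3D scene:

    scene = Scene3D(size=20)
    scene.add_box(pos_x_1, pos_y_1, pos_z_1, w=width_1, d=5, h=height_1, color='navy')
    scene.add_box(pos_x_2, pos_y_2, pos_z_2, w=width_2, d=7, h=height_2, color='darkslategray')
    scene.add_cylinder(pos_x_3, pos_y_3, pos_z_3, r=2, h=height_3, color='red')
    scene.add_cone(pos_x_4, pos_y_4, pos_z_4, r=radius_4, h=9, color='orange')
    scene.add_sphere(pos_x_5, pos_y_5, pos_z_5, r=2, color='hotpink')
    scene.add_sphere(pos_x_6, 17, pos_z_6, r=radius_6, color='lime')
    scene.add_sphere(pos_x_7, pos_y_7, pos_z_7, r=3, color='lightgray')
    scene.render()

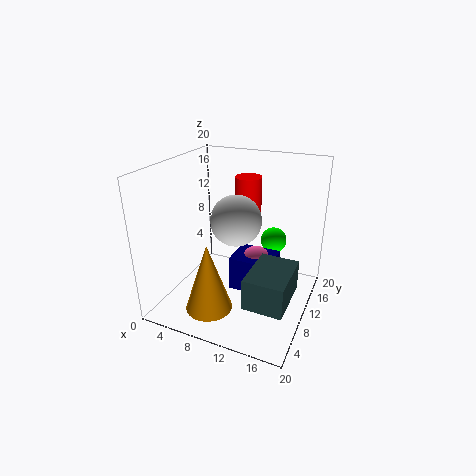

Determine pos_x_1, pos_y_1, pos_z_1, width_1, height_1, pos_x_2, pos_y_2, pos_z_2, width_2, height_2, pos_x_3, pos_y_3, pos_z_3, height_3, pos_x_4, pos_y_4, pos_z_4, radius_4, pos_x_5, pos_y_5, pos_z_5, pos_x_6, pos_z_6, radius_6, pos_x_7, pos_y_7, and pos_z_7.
pos_x_1 = 9
pos_y_1 = 9
pos_z_1 = 2
width_1 = 6
height_1 = 5
pos_x_2 = 14
pos_y_2 = 2
pos_z_2 = 5
width_2 = 5
height_2 = 4
pos_x_3 = 9
pos_y_3 = 16
pos_z_3 = 10
height_3 = 7
pos_x_4 = 9
pos_y_4 = 3
pos_z_4 = 3
radius_4 = 3
pos_x_5 = 12
pos_y_5 = 12
pos_z_5 = 6
pos_x_6 = 13
pos_z_6 = 7
radius_6 = 2
pos_x_7 = 12
pos_y_7 = 5
pos_z_7 = 15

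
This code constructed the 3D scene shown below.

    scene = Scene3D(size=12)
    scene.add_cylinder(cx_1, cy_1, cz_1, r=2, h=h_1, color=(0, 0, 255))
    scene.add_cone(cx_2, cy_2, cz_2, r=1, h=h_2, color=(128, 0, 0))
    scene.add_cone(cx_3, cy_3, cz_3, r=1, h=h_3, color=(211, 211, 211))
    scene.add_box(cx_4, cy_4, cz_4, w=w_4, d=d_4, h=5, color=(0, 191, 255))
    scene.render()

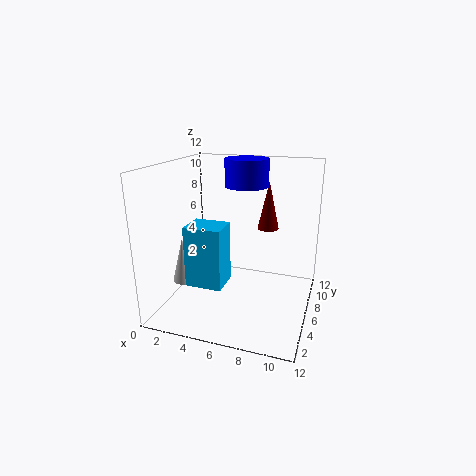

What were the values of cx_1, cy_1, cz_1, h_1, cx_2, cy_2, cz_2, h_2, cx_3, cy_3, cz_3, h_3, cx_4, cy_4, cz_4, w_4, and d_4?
cx_1 = 5.5
cy_1 = 10
cz_1 = 9.5
h_1 = 2.5
cx_2 = 7.5
cy_2 = 10.5
cz_2 = 5.5
h_2 = 4.5
cx_3 = 1
cy_3 = 5.5
cz_3 = 1.5
h_3 = 4
cx_4 = 2.5
cy_4 = 3
cz_4 = 2.5
w_4 = 3
d_4 = 2.5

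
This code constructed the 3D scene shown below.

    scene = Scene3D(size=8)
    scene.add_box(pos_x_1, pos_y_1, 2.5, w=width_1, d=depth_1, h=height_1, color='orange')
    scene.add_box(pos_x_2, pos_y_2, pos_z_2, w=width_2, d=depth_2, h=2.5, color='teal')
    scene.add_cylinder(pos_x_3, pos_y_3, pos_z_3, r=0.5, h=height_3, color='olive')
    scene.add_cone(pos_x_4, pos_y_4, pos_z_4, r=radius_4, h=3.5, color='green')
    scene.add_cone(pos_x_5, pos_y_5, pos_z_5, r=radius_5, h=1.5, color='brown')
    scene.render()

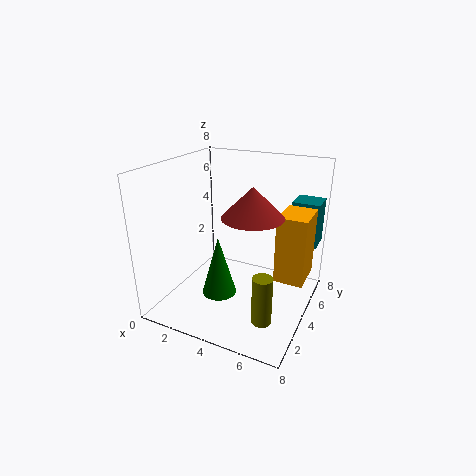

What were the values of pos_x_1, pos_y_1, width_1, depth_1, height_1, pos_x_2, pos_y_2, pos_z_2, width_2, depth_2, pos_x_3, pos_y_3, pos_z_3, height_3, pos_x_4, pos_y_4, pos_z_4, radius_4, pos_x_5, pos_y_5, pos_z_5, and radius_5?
pos_x_1 = 6.5
pos_y_1 = 3
width_1 = 1.5
depth_1 = 2
height_1 = 3.5
pos_x_2 = 6.5
pos_y_2 = 5.5
pos_z_2 = 3.5
width_2 = 1.5
depth_2 = 1.5
pos_x_3 = 6.5
pos_y_3 = 1.5
pos_z_3 = 1
height_3 = 2.5
pos_x_4 = 3
pos_y_4 = 3.5
pos_z_4 = 0.5
radius_4 = 1
pos_x_5 = 5.5
pos_y_5 = 2.5
pos_z_5 = 6
radius_5 = 1.5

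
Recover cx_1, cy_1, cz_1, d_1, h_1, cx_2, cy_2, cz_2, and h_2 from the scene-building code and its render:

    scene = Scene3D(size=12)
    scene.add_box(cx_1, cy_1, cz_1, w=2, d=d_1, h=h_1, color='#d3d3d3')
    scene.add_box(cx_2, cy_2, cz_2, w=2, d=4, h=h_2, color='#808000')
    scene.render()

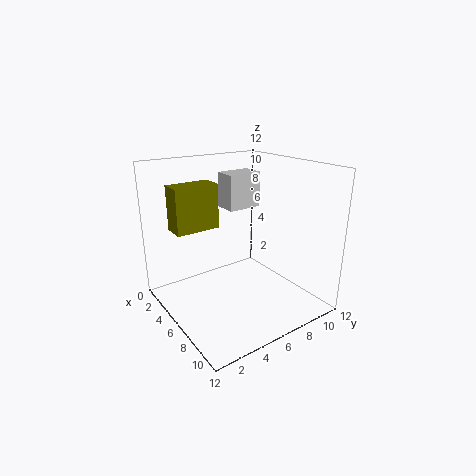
cx_1 = 3
cy_1 = 6
cz_1 = 8
d_1 = 3
h_1 = 3
cx_2 = 1
cy_2 = 2
cz_2 = 6
h_2 = 4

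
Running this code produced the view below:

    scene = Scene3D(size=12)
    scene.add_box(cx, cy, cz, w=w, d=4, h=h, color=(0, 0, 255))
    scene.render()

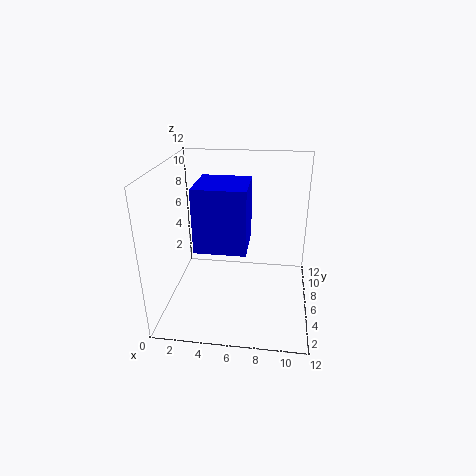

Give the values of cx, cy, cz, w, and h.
cx = 3; cy = 3; cz = 6; w = 4; h = 5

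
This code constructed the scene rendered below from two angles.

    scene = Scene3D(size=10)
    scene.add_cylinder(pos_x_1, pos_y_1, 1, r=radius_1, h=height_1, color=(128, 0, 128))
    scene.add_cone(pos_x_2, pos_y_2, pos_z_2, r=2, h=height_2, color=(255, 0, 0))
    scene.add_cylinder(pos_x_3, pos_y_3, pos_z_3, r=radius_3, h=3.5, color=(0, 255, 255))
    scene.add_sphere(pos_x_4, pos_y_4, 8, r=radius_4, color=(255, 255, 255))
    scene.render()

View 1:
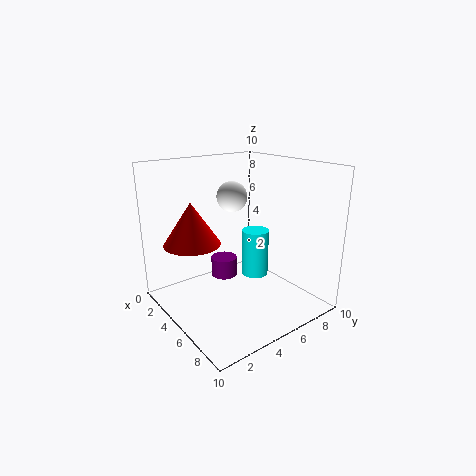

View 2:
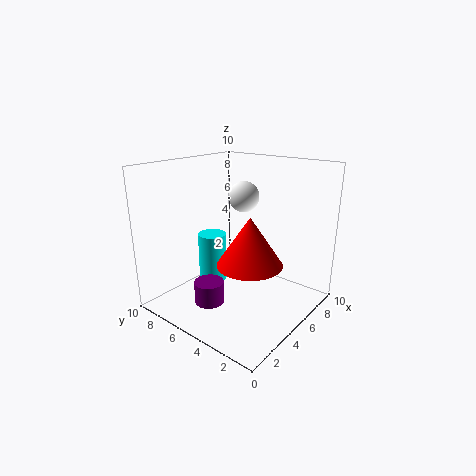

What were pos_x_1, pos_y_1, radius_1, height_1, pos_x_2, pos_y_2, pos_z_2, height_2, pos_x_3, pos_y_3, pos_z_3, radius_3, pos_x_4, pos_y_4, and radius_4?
pos_x_1 = 2.5; pos_y_1 = 5.5; radius_1 = 1; height_1 = 1.5; pos_x_2 = 3; pos_y_2 = 2.5; pos_z_2 = 4.5; height_2 = 3; pos_x_3 = 4.5; pos_y_3 = 7; pos_z_3 = 1.5; radius_3 = 1; pos_x_4 = 5; pos_y_4 = 4.5; radius_4 = 1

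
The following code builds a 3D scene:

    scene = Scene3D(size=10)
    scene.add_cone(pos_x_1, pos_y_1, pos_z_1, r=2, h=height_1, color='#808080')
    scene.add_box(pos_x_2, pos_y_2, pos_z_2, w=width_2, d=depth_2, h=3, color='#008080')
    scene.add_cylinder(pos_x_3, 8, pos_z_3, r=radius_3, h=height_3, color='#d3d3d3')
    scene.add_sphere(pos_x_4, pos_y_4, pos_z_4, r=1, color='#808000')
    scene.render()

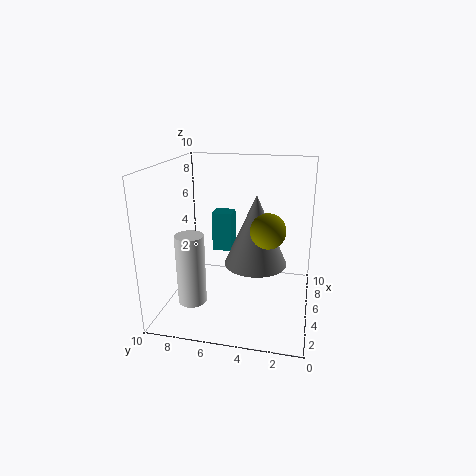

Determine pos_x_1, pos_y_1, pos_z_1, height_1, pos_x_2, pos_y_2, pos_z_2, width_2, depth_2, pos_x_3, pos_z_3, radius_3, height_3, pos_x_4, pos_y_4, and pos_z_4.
pos_x_1 = 3.5
pos_y_1 = 3.5
pos_z_1 = 4
height_1 = 4.5
pos_x_2 = 7
pos_y_2 = 6
pos_z_2 = 3
width_2 = 1.5
depth_2 = 1.5
pos_x_3 = 3.5
pos_z_3 = 0.5
radius_3 = 1
height_3 = 5
pos_x_4 = 1.5
pos_y_4 = 2.5
pos_z_4 = 7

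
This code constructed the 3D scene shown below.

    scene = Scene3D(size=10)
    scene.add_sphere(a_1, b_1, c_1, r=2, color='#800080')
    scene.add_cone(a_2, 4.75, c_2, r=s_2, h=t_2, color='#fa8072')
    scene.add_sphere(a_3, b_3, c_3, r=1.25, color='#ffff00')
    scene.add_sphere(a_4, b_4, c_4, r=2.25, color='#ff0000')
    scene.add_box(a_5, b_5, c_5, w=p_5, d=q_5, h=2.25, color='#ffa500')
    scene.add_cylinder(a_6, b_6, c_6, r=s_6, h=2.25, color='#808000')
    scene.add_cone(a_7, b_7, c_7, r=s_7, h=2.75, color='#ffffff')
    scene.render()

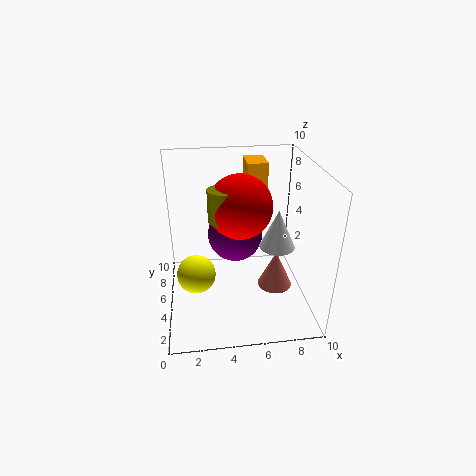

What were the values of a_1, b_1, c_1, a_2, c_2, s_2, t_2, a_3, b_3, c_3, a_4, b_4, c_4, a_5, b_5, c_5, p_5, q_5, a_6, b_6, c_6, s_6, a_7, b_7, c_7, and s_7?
a_1 = 5
b_1 = 6.5
c_1 = 4.5
a_2 = 7.75
c_2 = 1
s_2 = 1.25
t_2 = 2.75
a_3 = 2
b_3 = 3.25
c_3 = 3.5
a_4 = 5.25
b_4 = 5.75
c_4 = 7
a_5 = 6
b_5 = 7.25
c_5 = 7.25
p_5 = 1.5
q_5 = 2.25
a_6 = 4
b_6 = 5.25
c_6 = 6.25
s_6 = 1
a_7 = 7.75
b_7 = 4.75
c_7 = 4.25
s_7 = 1.25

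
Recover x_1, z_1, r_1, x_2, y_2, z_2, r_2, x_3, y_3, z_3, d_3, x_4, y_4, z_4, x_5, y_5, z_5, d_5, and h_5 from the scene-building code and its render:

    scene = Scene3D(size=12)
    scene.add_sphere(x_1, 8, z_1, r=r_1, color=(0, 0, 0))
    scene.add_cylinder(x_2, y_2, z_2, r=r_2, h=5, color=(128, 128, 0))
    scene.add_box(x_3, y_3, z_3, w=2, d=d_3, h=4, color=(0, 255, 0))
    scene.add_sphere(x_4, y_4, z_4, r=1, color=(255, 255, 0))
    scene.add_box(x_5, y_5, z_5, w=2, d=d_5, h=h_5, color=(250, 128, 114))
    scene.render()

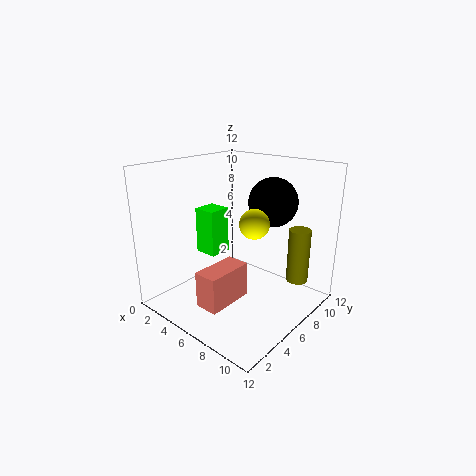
x_1 = 8; z_1 = 9; r_1 = 2; x_2 = 9; y_2 = 11; z_2 = 1; r_2 = 1; x_3 = 2; y_3 = 5; z_3 = 4; d_3 = 2; x_4 = 10; y_4 = 3; z_4 = 9; x_5 = 5; y_5 = 2; z_5 = 1; d_5 = 4; h_5 = 3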